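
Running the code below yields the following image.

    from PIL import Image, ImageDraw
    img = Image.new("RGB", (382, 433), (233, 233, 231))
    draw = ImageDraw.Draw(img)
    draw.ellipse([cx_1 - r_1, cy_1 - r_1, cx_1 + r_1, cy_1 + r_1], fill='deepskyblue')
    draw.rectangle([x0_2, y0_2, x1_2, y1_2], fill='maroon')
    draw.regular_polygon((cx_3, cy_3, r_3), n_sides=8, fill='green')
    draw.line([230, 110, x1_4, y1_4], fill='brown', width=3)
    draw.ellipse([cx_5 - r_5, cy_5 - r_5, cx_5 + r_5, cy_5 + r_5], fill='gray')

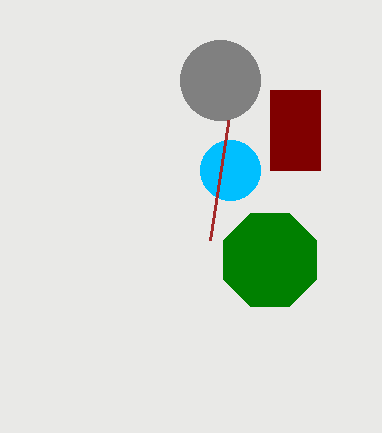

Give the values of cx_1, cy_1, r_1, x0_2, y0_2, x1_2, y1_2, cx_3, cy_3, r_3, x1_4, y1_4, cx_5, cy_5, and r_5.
cx_1 = 230; cy_1 = 170; r_1 = 30; x0_2 = 270; y0_2 = 90; x1_2 = 320; y1_2 = 170; cx_3 = 270; cy_3 = 260; r_3 = 50; x1_4 = 210; y1_4 = 240; cx_5 = 220; cy_5 = 80; r_5 = 40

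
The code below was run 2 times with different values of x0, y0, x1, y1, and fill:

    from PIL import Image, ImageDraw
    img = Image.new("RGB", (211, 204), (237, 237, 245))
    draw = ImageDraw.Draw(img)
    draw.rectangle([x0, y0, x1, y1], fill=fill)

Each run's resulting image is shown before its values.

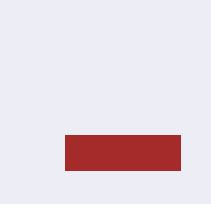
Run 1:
x0 = 65
y0 = 135
x1 = 180
y1 = 170
fill = 'brown'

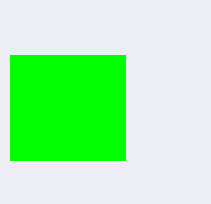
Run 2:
x0 = 10; y0 = 55; x1 = 125; y1 = 160; fill = 'lime'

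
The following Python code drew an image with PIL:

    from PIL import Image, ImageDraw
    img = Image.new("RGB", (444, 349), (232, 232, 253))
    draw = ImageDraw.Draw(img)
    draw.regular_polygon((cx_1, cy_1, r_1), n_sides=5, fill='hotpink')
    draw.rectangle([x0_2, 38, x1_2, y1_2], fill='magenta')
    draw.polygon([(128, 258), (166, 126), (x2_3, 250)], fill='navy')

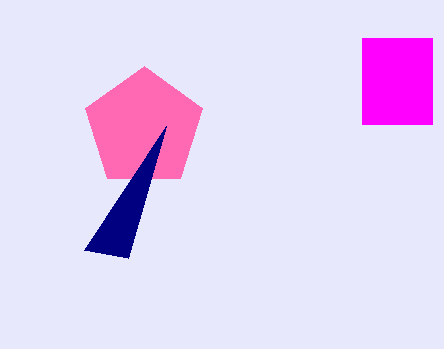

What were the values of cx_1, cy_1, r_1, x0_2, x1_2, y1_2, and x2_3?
cx_1 = 144; cy_1 = 128; r_1 = 62; x0_2 = 362; x1_2 = 432; y1_2 = 124; x2_3 = 84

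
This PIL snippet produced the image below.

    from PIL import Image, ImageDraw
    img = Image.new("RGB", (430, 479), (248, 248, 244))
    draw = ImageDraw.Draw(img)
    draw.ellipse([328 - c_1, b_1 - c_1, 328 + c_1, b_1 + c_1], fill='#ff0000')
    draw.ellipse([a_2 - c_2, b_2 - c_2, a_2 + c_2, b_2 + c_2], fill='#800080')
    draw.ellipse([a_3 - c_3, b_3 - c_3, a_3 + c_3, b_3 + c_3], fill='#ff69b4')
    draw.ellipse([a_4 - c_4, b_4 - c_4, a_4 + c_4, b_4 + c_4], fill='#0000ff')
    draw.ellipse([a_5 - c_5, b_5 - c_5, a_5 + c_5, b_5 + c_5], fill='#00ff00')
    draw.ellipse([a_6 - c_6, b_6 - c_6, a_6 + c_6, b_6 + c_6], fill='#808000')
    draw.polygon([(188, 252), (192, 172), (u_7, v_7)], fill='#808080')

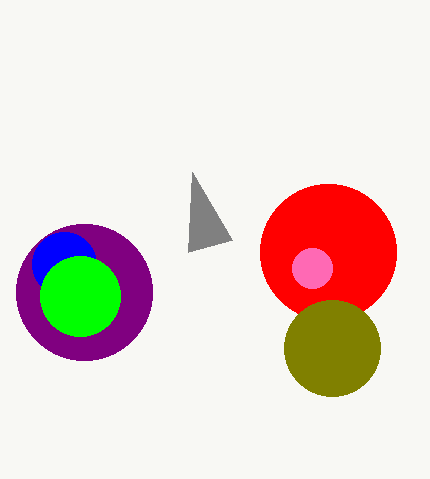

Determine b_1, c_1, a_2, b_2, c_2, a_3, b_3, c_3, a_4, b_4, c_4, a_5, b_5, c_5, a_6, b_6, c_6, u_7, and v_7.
b_1 = 252; c_1 = 68; a_2 = 84; b_2 = 292; c_2 = 68; a_3 = 312; b_3 = 268; c_3 = 20; a_4 = 64; b_4 = 264; c_4 = 32; a_5 = 80; b_5 = 296; c_5 = 40; a_6 = 332; b_6 = 348; c_6 = 48; u_7 = 232; v_7 = 240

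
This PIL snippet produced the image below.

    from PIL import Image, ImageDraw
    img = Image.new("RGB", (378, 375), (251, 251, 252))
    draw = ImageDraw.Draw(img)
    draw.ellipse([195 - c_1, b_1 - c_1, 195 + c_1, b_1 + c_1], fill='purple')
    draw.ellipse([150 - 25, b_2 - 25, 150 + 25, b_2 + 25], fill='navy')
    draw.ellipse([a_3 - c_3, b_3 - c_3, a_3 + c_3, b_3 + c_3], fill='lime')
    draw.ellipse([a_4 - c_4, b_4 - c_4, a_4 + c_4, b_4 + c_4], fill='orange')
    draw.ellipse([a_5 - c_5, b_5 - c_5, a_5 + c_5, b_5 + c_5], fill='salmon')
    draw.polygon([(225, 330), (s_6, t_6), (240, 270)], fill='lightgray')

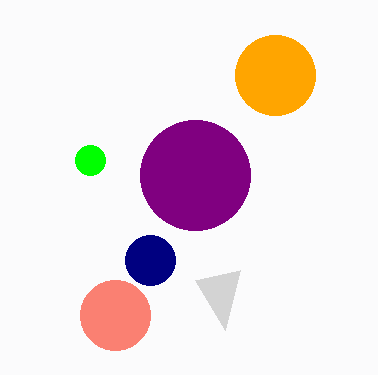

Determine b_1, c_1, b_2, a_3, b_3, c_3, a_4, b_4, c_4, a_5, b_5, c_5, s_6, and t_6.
b_1 = 175
c_1 = 55
b_2 = 260
a_3 = 90
b_3 = 160
c_3 = 15
a_4 = 275
b_4 = 75
c_4 = 40
a_5 = 115
b_5 = 315
c_5 = 35
s_6 = 195
t_6 = 280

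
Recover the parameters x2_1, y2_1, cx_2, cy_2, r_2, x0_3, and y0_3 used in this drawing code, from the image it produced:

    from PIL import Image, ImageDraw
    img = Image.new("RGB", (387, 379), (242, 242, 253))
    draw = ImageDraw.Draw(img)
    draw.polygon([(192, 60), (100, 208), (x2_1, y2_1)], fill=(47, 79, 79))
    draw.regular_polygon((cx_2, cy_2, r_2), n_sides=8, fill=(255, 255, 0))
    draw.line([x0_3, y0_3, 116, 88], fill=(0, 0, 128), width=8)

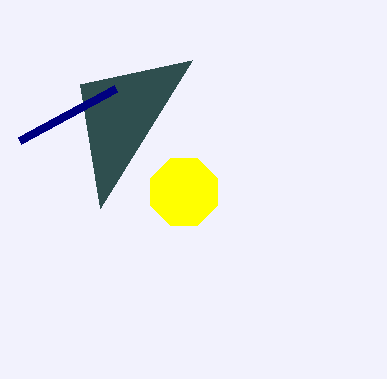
x2_1 = 80, y2_1 = 84, cx_2 = 184, cy_2 = 192, r_2 = 36, x0_3 = 20, y0_3 = 140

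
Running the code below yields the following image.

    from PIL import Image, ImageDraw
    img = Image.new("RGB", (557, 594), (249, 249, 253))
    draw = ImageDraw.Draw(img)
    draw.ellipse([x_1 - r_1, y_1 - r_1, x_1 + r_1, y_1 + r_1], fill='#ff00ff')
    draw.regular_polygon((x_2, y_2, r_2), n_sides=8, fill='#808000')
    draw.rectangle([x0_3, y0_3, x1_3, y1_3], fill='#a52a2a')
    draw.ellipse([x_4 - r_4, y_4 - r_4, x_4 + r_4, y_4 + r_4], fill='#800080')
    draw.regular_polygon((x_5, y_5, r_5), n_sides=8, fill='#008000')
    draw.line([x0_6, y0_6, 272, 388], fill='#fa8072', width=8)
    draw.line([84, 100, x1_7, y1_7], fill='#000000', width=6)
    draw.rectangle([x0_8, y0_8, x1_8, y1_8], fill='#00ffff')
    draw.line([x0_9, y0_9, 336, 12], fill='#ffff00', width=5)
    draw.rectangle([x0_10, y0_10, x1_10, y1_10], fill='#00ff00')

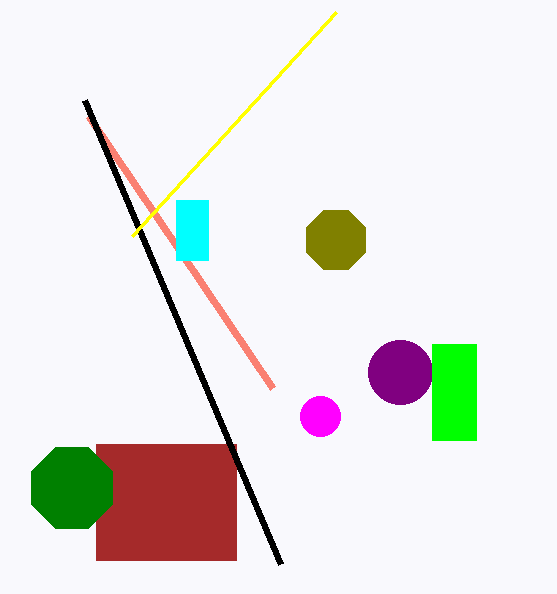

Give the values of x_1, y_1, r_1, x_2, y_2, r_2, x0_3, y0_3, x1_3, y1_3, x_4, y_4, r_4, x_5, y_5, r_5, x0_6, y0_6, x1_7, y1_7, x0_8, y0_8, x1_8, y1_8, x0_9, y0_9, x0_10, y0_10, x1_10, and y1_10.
x_1 = 320, y_1 = 416, r_1 = 20, x_2 = 336, y_2 = 240, r_2 = 32, x0_3 = 96, y0_3 = 444, x1_3 = 236, y1_3 = 560, x_4 = 400, y_4 = 372, r_4 = 32, x_5 = 72, y_5 = 488, r_5 = 44, x0_6 = 88, y0_6 = 116, x1_7 = 280, y1_7 = 564, x0_8 = 176, y0_8 = 200, x1_8 = 208, y1_8 = 260, x0_9 = 132, y0_9 = 236, x0_10 = 432, y0_10 = 344, x1_10 = 476, y1_10 = 440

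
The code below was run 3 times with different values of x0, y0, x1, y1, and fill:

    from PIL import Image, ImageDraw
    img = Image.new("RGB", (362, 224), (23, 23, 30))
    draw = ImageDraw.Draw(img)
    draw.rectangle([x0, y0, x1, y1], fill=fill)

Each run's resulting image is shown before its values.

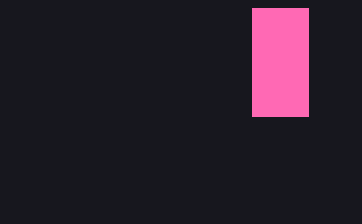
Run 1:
x0 = 252
y0 = 8
x1 = 308
y1 = 116
fill = 'hotpink'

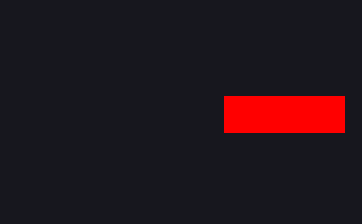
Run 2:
x0 = 224
y0 = 96
x1 = 344
y1 = 132
fill = 'red'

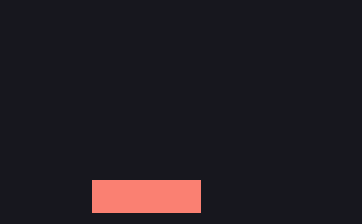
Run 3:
x0 = 92; y0 = 180; x1 = 200; y1 = 212; fill = 'salmon'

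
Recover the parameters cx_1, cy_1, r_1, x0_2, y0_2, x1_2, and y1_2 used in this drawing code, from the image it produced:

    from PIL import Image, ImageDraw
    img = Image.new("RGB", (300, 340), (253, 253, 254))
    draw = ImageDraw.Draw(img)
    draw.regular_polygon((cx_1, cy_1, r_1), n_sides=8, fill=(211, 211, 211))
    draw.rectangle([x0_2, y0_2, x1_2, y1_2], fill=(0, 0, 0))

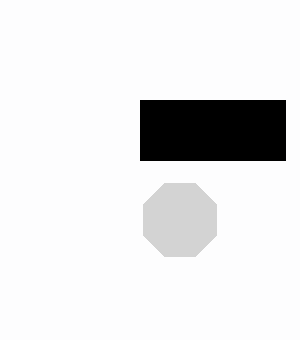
cx_1 = 180, cy_1 = 220, r_1 = 40, x0_2 = 140, y0_2 = 100, x1_2 = 285, y1_2 = 160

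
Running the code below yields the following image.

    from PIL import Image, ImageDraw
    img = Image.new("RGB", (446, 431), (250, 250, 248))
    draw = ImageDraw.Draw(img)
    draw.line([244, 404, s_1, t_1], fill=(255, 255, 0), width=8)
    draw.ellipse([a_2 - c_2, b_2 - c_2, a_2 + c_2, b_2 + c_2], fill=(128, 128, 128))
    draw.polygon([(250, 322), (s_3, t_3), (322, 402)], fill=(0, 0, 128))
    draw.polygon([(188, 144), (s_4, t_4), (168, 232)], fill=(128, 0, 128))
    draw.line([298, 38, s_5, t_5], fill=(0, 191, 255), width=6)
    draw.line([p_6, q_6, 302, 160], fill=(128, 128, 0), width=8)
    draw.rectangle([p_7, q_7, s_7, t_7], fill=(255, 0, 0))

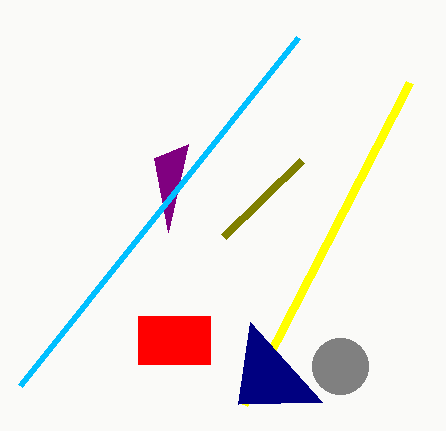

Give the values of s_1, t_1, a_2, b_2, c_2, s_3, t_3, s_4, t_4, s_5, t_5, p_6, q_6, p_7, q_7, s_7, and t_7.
s_1 = 410
t_1 = 82
a_2 = 340
b_2 = 366
c_2 = 28
s_3 = 238
t_3 = 404
s_4 = 154
t_4 = 158
s_5 = 20
t_5 = 386
p_6 = 224
q_6 = 236
p_7 = 138
q_7 = 316
s_7 = 210
t_7 = 364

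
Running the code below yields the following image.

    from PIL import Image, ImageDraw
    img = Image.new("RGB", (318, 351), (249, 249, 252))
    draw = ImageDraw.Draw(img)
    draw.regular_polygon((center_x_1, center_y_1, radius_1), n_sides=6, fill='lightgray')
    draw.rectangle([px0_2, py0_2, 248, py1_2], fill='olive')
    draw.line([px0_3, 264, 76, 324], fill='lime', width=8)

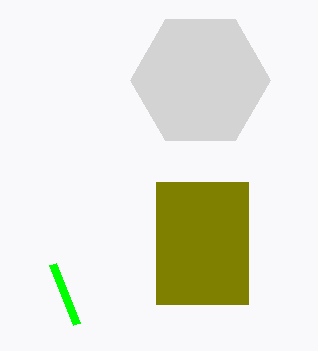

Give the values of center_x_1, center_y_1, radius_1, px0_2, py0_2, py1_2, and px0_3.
center_x_1 = 200, center_y_1 = 80, radius_1 = 70, px0_2 = 156, py0_2 = 182, py1_2 = 304, px0_3 = 52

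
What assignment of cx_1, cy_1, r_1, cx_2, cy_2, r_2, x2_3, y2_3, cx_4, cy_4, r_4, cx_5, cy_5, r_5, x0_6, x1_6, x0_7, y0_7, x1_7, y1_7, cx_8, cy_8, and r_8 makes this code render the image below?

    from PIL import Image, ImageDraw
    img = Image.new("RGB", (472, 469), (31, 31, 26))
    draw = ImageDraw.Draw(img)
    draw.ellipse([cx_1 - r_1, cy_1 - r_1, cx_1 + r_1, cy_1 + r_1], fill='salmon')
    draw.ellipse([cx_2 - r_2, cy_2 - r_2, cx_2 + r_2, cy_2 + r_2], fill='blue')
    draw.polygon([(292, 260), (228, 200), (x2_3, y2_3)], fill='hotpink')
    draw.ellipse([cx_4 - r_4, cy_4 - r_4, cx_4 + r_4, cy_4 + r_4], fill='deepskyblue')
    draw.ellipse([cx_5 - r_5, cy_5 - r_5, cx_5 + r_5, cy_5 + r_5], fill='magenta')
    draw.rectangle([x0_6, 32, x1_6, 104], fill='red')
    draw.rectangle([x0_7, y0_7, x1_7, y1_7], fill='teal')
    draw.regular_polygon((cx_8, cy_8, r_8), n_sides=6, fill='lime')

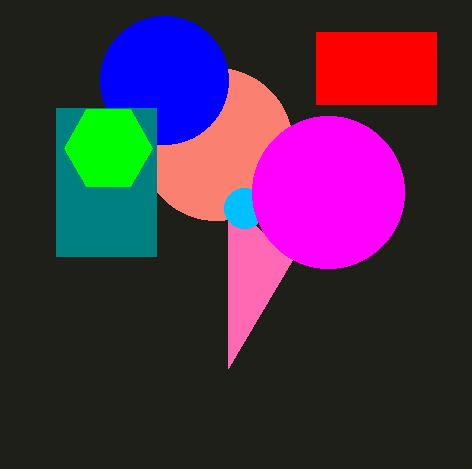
cx_1 = 216, cy_1 = 144, r_1 = 76, cx_2 = 164, cy_2 = 80, r_2 = 64, x2_3 = 228, y2_3 = 368, cx_4 = 244, cy_4 = 208, r_4 = 20, cx_5 = 328, cy_5 = 192, r_5 = 76, x0_6 = 316, x1_6 = 436, x0_7 = 56, y0_7 = 108, x1_7 = 156, y1_7 = 256, cx_8 = 108, cy_8 = 148, r_8 = 44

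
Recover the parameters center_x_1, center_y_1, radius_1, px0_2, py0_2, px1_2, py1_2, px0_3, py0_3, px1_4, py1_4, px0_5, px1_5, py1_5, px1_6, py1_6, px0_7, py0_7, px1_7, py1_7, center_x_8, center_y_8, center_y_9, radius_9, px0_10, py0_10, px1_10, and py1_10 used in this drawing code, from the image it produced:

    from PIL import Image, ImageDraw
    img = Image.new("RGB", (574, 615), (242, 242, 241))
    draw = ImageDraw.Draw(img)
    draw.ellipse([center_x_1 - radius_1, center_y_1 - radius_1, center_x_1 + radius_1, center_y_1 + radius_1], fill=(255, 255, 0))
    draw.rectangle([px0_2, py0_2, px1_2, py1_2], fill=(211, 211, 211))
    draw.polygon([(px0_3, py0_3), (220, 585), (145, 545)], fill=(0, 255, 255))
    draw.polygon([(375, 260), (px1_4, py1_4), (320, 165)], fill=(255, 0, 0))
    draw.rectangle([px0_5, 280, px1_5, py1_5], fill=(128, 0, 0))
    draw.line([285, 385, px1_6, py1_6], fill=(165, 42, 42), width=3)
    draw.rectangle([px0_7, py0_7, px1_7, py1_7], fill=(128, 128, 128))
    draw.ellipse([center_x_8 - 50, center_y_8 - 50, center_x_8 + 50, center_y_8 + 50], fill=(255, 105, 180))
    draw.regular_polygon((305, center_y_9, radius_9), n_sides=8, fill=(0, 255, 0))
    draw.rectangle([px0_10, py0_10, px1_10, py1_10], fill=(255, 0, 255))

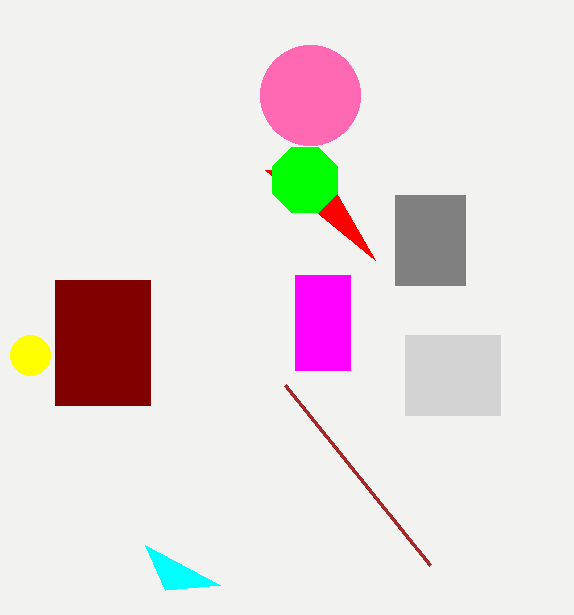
center_x_1 = 30, center_y_1 = 355, radius_1 = 20, px0_2 = 405, py0_2 = 335, px1_2 = 500, py1_2 = 415, px0_3 = 165, py0_3 = 590, px1_4 = 265, py1_4 = 170, px0_5 = 55, px1_5 = 150, py1_5 = 405, px1_6 = 430, py1_6 = 565, px0_7 = 395, py0_7 = 195, px1_7 = 465, py1_7 = 285, center_x_8 = 310, center_y_8 = 95, center_y_9 = 180, radius_9 = 35, px0_10 = 295, py0_10 = 275, px1_10 = 350, py1_10 = 370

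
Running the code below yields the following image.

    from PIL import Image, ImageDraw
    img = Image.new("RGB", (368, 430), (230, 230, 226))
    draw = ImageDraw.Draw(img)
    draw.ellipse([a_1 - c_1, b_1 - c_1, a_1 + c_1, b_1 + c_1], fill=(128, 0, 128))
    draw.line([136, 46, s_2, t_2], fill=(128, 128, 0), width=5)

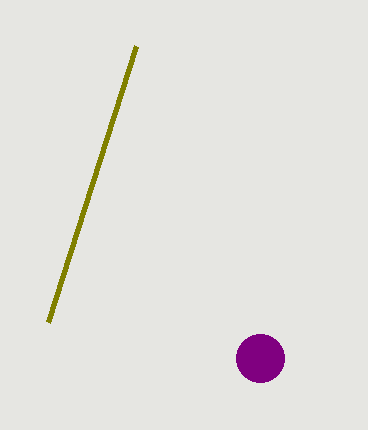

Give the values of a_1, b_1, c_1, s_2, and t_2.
a_1 = 260
b_1 = 358
c_1 = 24
s_2 = 48
t_2 = 322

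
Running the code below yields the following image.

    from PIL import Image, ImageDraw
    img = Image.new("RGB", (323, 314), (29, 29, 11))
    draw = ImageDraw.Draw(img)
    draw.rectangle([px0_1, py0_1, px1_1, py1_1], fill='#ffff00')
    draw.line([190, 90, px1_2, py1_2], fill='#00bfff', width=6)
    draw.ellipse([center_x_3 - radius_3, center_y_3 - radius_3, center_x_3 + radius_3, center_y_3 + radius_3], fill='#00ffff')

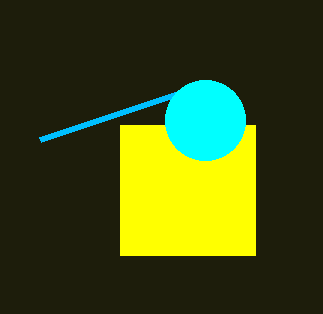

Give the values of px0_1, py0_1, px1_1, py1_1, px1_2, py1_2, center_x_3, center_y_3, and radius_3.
px0_1 = 120
py0_1 = 125
px1_1 = 255
py1_1 = 255
px1_2 = 40
py1_2 = 140
center_x_3 = 205
center_y_3 = 120
radius_3 = 40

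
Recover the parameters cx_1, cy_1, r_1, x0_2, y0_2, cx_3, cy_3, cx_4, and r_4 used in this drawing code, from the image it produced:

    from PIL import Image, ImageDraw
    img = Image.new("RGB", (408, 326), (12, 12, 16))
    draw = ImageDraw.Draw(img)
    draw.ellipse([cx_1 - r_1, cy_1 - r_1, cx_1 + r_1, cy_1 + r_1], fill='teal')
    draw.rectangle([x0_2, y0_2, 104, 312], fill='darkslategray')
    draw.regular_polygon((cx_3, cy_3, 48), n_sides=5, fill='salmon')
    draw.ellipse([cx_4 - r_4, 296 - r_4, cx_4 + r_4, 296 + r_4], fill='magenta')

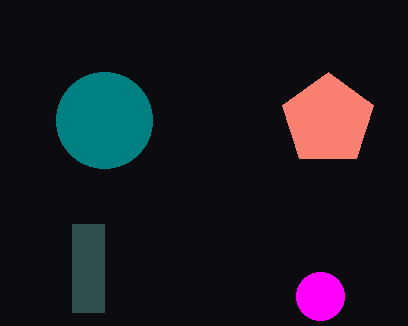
cx_1 = 104; cy_1 = 120; r_1 = 48; x0_2 = 72; y0_2 = 224; cx_3 = 328; cy_3 = 120; cx_4 = 320; r_4 = 24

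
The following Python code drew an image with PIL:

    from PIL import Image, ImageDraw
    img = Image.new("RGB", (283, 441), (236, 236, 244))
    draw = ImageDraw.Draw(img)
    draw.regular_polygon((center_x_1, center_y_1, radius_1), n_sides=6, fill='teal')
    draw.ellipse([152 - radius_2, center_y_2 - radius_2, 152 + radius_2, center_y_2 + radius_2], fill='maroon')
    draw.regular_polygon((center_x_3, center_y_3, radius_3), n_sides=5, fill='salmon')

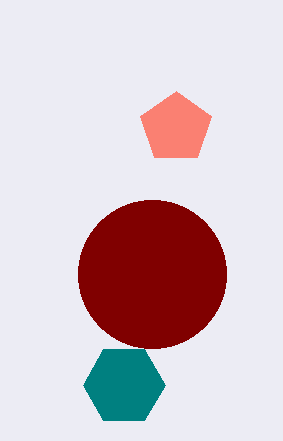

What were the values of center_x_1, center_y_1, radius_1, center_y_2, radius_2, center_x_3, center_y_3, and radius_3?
center_x_1 = 124
center_y_1 = 385
radius_1 = 41
center_y_2 = 274
radius_2 = 74
center_x_3 = 176
center_y_3 = 128
radius_3 = 37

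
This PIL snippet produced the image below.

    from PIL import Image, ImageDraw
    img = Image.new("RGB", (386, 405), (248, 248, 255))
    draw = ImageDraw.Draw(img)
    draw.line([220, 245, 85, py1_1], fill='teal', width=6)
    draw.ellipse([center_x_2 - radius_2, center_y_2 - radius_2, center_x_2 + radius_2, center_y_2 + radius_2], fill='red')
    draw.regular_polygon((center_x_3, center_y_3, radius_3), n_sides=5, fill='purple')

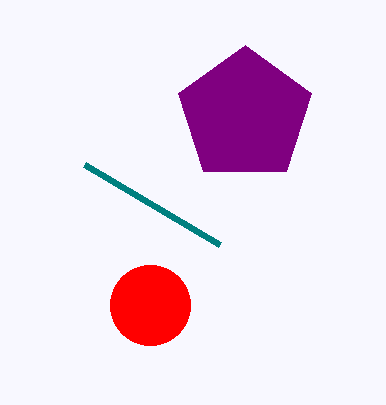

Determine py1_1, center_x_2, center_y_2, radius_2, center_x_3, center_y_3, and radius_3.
py1_1 = 165, center_x_2 = 150, center_y_2 = 305, radius_2 = 40, center_x_3 = 245, center_y_3 = 115, radius_3 = 70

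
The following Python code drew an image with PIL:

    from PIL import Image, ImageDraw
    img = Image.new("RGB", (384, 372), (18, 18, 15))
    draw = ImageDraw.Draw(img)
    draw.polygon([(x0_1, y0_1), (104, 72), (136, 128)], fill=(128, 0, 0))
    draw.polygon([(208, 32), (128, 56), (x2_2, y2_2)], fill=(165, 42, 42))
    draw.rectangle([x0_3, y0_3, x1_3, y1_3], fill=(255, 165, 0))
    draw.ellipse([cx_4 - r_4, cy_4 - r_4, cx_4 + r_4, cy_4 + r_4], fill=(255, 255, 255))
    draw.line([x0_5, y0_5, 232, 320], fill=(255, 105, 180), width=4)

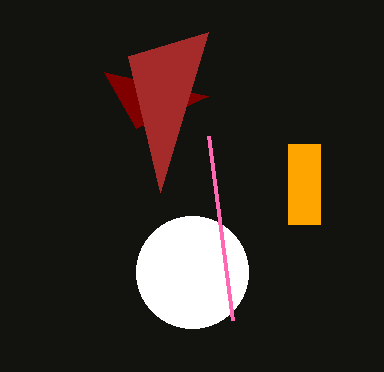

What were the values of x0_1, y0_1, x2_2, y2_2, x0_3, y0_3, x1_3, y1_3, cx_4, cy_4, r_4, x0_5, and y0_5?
x0_1 = 208, y0_1 = 96, x2_2 = 160, y2_2 = 192, x0_3 = 288, y0_3 = 144, x1_3 = 320, y1_3 = 224, cx_4 = 192, cy_4 = 272, r_4 = 56, x0_5 = 208, y0_5 = 136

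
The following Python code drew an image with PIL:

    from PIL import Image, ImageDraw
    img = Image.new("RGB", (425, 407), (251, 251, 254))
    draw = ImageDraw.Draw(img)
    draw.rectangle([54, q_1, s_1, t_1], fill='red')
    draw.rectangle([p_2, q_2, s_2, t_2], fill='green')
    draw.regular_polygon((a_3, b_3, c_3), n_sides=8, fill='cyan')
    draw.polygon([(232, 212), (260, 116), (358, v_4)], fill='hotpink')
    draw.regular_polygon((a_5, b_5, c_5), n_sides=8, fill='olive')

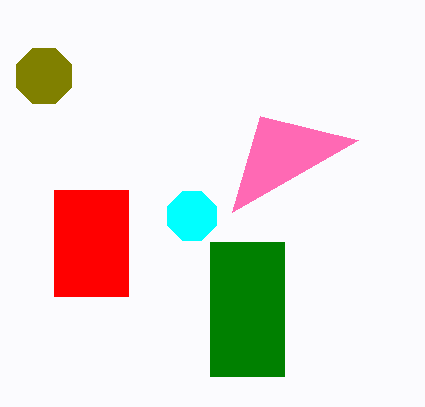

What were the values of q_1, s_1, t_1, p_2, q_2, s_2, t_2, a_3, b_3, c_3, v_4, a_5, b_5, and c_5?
q_1 = 190, s_1 = 128, t_1 = 296, p_2 = 210, q_2 = 242, s_2 = 284, t_2 = 376, a_3 = 192, b_3 = 216, c_3 = 26, v_4 = 140, a_5 = 44, b_5 = 76, c_5 = 30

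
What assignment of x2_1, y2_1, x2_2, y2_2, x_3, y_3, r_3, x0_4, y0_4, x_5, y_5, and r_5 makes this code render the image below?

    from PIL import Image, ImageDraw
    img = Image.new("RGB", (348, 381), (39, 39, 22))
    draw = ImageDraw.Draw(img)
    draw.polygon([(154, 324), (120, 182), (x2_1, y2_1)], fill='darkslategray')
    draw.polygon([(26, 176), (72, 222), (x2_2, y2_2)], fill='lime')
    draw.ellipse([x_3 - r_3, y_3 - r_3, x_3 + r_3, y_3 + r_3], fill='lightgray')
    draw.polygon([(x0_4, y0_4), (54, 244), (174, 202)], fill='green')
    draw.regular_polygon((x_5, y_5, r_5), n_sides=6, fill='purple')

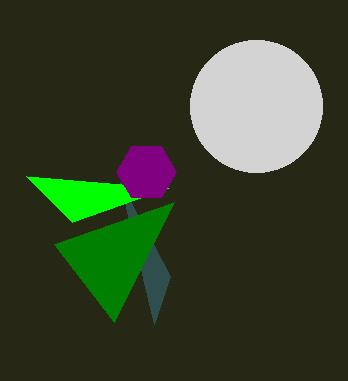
x2_1 = 170, y2_1 = 276, x2_2 = 168, y2_2 = 188, x_3 = 256, y_3 = 106, r_3 = 66, x0_4 = 114, y0_4 = 322, x_5 = 146, y_5 = 172, r_5 = 30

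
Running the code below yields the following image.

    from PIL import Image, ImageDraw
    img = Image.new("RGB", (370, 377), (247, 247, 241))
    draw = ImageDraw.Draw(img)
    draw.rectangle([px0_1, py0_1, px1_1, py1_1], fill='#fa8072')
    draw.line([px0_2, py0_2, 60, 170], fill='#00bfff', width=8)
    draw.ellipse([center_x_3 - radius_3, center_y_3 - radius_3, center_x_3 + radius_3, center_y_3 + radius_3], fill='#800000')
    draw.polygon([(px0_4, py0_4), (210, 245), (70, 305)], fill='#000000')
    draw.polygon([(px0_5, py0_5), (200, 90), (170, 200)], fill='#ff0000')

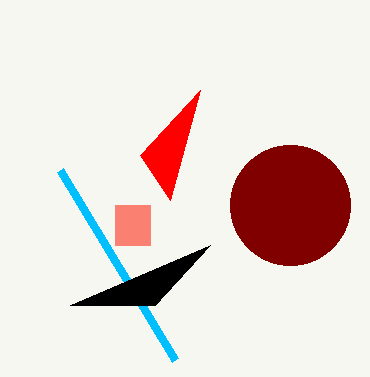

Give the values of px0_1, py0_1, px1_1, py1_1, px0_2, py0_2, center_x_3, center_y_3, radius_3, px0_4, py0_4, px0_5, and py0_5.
px0_1 = 115
py0_1 = 205
px1_1 = 150
py1_1 = 245
px0_2 = 175
py0_2 = 360
center_x_3 = 290
center_y_3 = 205
radius_3 = 60
px0_4 = 155
py0_4 = 305
px0_5 = 140
py0_5 = 155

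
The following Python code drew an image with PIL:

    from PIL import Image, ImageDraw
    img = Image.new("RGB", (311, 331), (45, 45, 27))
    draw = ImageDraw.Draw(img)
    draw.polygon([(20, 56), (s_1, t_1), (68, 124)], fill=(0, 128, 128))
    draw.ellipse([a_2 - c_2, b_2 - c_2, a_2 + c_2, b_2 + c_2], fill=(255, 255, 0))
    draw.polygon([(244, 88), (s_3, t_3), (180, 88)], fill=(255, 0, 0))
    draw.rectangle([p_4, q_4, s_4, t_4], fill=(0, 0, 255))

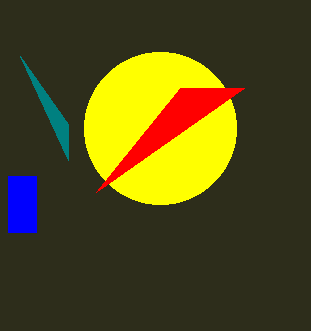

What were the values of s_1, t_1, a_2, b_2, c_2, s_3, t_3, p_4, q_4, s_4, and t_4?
s_1 = 68
t_1 = 160
a_2 = 160
b_2 = 128
c_2 = 76
s_3 = 96
t_3 = 192
p_4 = 8
q_4 = 176
s_4 = 36
t_4 = 232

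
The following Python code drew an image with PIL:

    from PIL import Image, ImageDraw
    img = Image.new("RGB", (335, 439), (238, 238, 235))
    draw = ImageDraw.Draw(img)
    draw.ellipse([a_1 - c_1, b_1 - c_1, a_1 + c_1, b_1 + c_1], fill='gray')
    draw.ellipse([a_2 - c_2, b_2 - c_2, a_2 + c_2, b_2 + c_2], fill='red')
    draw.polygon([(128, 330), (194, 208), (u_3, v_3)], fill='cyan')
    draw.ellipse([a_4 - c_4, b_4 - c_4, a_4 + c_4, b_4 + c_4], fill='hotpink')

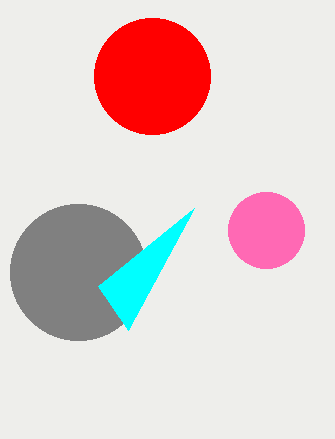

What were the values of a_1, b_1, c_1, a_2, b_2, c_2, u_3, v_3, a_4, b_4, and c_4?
a_1 = 78; b_1 = 272; c_1 = 68; a_2 = 152; b_2 = 76; c_2 = 58; u_3 = 98; v_3 = 286; a_4 = 266; b_4 = 230; c_4 = 38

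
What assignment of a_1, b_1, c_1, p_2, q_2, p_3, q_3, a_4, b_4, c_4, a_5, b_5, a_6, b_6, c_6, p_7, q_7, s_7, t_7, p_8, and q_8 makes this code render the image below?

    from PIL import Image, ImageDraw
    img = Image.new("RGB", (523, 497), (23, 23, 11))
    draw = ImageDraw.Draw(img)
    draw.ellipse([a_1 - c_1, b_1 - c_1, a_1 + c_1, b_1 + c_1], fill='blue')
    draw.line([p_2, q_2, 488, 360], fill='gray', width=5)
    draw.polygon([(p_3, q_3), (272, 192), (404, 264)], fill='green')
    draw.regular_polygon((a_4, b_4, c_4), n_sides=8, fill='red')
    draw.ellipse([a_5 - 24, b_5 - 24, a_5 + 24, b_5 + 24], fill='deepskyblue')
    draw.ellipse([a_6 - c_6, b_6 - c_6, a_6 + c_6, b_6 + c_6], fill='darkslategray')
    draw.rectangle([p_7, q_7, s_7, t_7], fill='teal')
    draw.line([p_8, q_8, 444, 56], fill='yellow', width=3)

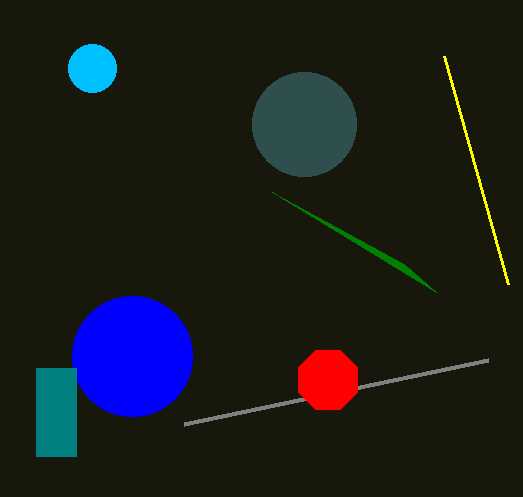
a_1 = 132
b_1 = 356
c_1 = 60
p_2 = 184
q_2 = 424
p_3 = 436
q_3 = 292
a_4 = 328
b_4 = 380
c_4 = 32
a_5 = 92
b_5 = 68
a_6 = 304
b_6 = 124
c_6 = 52
p_7 = 36
q_7 = 368
s_7 = 76
t_7 = 456
p_8 = 508
q_8 = 284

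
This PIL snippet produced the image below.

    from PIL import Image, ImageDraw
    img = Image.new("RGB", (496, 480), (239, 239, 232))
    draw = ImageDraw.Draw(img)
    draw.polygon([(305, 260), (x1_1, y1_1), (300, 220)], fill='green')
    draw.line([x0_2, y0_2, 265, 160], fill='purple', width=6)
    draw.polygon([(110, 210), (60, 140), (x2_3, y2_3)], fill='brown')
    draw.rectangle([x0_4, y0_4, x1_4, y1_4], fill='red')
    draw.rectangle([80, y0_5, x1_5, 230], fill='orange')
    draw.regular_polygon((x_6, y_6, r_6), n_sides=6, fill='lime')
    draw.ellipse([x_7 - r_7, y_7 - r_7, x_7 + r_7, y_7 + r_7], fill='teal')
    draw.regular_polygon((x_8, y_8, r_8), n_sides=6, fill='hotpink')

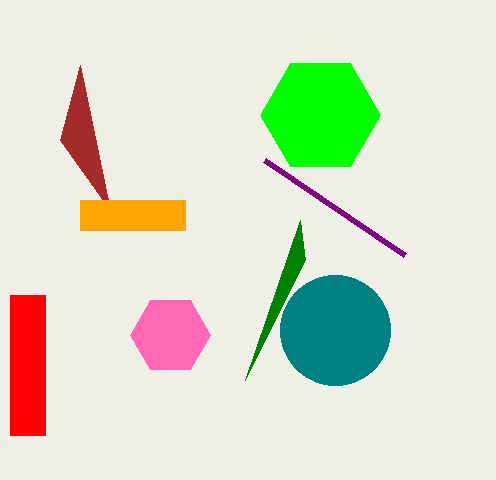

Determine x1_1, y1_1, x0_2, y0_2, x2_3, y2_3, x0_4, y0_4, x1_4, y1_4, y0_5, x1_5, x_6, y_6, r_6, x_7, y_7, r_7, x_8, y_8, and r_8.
x1_1 = 245; y1_1 = 380; x0_2 = 405; y0_2 = 255; x2_3 = 80; y2_3 = 65; x0_4 = 10; y0_4 = 295; x1_4 = 45; y1_4 = 435; y0_5 = 200; x1_5 = 185; x_6 = 320; y_6 = 115; r_6 = 60; x_7 = 335; y_7 = 330; r_7 = 55; x_8 = 170; y_8 = 335; r_8 = 40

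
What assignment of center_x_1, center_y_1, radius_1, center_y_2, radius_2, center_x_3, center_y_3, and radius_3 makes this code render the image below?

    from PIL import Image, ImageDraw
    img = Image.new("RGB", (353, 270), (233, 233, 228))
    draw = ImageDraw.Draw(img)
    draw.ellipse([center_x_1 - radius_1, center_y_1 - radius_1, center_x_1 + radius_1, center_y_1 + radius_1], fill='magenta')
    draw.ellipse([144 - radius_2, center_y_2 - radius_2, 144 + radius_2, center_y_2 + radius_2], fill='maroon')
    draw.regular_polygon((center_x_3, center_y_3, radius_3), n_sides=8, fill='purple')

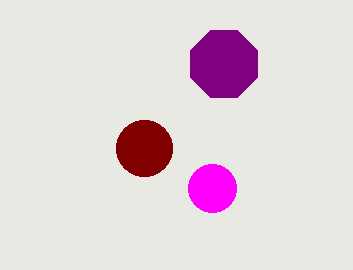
center_x_1 = 212
center_y_1 = 188
radius_1 = 24
center_y_2 = 148
radius_2 = 28
center_x_3 = 224
center_y_3 = 64
radius_3 = 36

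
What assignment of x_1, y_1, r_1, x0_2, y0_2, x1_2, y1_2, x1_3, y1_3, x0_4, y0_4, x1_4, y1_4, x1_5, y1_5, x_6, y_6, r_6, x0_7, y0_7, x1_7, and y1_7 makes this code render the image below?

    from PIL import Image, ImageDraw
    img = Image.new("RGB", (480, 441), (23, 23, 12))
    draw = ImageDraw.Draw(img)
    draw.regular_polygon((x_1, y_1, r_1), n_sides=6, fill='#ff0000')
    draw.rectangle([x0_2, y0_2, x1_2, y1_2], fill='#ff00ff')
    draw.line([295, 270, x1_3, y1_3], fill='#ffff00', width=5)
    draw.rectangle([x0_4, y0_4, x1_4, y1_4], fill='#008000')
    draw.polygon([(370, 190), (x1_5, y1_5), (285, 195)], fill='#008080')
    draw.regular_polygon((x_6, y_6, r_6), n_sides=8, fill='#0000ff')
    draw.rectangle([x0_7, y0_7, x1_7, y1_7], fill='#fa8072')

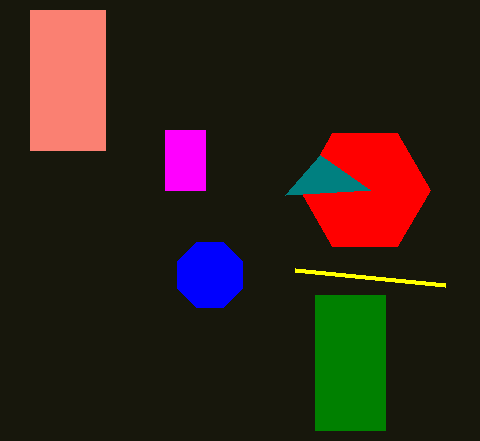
x_1 = 365; y_1 = 190; r_1 = 65; x0_2 = 165; y0_2 = 130; x1_2 = 205; y1_2 = 190; x1_3 = 445; y1_3 = 285; x0_4 = 315; y0_4 = 295; x1_4 = 385; y1_4 = 430; x1_5 = 320; y1_5 = 155; x_6 = 210; y_6 = 275; r_6 = 35; x0_7 = 30; y0_7 = 10; x1_7 = 105; y1_7 = 150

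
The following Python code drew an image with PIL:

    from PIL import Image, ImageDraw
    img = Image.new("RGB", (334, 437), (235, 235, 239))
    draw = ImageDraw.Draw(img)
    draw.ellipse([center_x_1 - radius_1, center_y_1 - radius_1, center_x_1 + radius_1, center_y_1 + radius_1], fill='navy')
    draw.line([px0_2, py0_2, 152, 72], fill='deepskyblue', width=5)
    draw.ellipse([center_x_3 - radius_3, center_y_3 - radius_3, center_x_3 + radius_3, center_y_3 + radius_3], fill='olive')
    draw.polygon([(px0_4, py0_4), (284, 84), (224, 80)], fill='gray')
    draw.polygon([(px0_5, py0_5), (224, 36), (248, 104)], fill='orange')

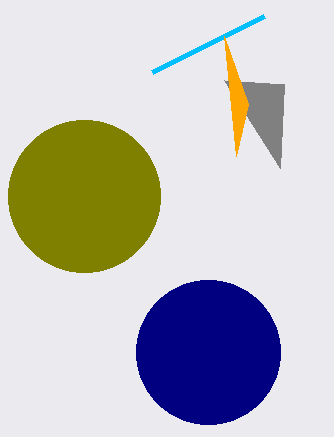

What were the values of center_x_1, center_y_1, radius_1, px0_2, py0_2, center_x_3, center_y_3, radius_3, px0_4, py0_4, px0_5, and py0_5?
center_x_1 = 208; center_y_1 = 352; radius_1 = 72; px0_2 = 264; py0_2 = 16; center_x_3 = 84; center_y_3 = 196; radius_3 = 76; px0_4 = 280; py0_4 = 168; px0_5 = 236; py0_5 = 156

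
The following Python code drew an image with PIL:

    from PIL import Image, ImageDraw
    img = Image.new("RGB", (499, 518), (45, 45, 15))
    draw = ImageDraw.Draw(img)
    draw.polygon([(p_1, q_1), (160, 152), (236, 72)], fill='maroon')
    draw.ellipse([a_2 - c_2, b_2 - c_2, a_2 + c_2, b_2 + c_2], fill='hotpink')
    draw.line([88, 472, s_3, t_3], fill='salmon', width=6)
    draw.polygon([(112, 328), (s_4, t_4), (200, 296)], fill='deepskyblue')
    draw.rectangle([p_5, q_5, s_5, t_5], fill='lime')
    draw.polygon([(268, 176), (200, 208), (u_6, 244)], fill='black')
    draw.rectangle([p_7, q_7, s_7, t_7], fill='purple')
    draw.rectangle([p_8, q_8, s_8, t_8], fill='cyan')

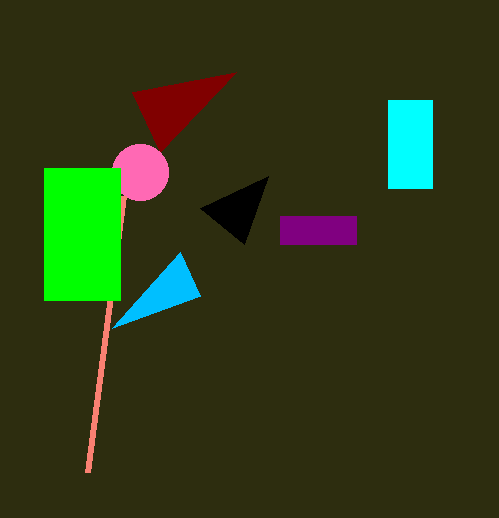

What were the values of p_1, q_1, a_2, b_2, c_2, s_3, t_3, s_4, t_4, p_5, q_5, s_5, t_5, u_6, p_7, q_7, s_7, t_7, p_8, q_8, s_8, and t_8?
p_1 = 132
q_1 = 92
a_2 = 140
b_2 = 172
c_2 = 28
s_3 = 124
t_3 = 196
s_4 = 180
t_4 = 252
p_5 = 44
q_5 = 168
s_5 = 120
t_5 = 300
u_6 = 244
p_7 = 280
q_7 = 216
s_7 = 356
t_7 = 244
p_8 = 388
q_8 = 100
s_8 = 432
t_8 = 188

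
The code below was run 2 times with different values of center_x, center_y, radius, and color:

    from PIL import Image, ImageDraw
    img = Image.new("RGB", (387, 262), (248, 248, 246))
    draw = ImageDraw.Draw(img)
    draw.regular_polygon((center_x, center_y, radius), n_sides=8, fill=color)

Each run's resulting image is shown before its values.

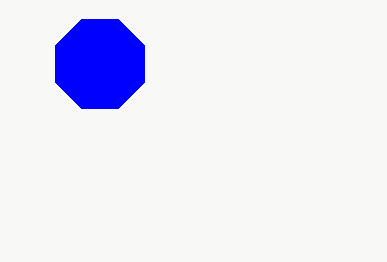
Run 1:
center_x = 100; center_y = 64; radius = 48; color = 'blue'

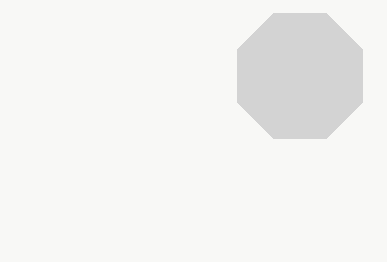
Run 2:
center_x = 300, center_y = 76, radius = 68, color = 'lightgray'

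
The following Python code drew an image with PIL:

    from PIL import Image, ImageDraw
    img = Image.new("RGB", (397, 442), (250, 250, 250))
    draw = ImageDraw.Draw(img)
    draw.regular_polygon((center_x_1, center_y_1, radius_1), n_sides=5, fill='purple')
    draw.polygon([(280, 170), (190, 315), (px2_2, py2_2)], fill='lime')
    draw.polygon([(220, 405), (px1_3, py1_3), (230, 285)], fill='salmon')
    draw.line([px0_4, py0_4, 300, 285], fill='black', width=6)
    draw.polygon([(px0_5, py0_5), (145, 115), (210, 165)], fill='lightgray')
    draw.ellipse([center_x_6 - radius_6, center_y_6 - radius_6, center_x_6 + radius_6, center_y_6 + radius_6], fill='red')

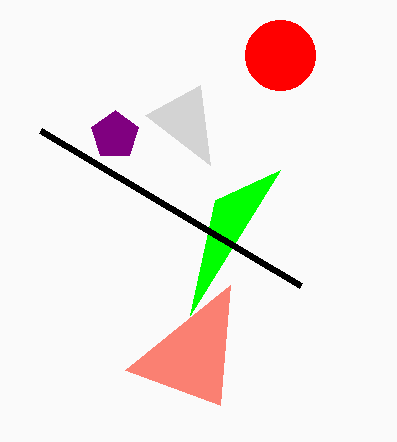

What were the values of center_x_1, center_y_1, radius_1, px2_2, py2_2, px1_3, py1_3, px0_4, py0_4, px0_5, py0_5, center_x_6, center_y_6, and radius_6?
center_x_1 = 115; center_y_1 = 135; radius_1 = 25; px2_2 = 215; py2_2 = 200; px1_3 = 125; py1_3 = 370; px0_4 = 40; py0_4 = 130; px0_5 = 200; py0_5 = 85; center_x_6 = 280; center_y_6 = 55; radius_6 = 35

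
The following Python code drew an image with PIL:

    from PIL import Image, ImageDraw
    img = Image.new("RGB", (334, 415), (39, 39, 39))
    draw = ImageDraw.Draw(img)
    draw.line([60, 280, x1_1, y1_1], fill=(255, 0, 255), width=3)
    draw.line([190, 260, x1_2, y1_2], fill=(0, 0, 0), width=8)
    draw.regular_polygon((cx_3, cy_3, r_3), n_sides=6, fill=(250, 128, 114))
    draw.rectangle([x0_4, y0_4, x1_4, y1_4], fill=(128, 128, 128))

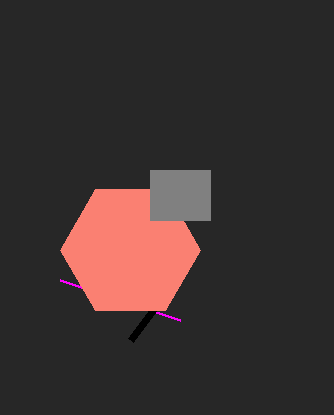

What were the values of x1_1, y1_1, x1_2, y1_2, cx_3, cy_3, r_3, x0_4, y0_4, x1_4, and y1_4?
x1_1 = 180
y1_1 = 320
x1_2 = 130
y1_2 = 340
cx_3 = 130
cy_3 = 250
r_3 = 70
x0_4 = 150
y0_4 = 170
x1_4 = 210
y1_4 = 220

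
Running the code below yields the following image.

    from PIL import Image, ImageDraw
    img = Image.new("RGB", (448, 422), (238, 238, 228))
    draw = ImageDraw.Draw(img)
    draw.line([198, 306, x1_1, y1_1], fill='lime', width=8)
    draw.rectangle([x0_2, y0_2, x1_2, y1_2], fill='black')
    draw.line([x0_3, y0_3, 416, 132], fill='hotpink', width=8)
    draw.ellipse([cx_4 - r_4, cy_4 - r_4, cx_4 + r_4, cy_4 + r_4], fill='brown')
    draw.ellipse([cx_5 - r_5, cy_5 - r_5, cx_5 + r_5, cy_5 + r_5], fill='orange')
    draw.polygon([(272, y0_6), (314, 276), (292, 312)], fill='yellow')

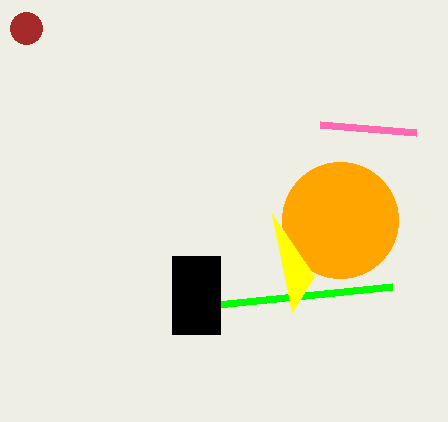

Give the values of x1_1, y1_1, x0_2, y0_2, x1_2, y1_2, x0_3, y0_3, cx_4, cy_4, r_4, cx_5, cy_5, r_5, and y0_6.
x1_1 = 392, y1_1 = 286, x0_2 = 172, y0_2 = 256, x1_2 = 220, y1_2 = 334, x0_3 = 320, y0_3 = 124, cx_4 = 26, cy_4 = 28, r_4 = 16, cx_5 = 340, cy_5 = 220, r_5 = 58, y0_6 = 214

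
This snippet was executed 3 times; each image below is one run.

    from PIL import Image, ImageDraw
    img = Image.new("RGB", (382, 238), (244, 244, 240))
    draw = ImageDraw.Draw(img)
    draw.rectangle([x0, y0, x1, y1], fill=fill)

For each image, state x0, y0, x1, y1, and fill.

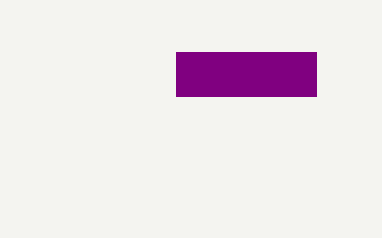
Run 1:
x0 = 176, y0 = 52, x1 = 316, y1 = 96, fill = 'purple'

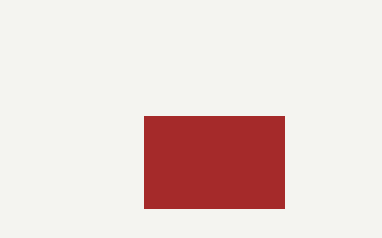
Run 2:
x0 = 144
y0 = 116
x1 = 284
y1 = 208
fill = 'brown'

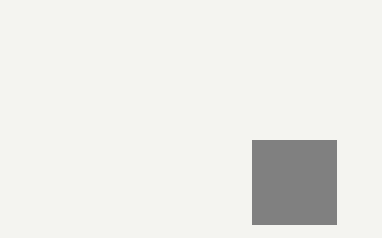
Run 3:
x0 = 252
y0 = 140
x1 = 336
y1 = 224
fill = 'gray'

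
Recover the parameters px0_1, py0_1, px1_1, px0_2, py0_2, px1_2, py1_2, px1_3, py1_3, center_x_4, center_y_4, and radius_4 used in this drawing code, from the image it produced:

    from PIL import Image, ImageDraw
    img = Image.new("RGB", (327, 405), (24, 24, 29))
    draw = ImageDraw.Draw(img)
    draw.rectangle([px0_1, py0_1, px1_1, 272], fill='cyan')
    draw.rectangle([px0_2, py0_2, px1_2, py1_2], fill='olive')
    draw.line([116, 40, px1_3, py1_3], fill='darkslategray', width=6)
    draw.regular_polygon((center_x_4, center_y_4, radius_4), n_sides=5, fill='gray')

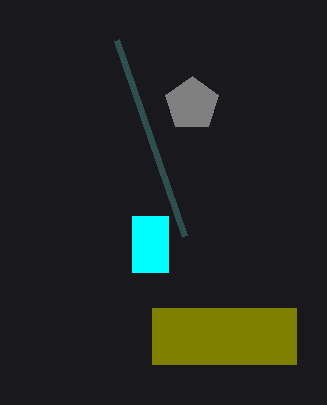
px0_1 = 132, py0_1 = 216, px1_1 = 168, px0_2 = 152, py0_2 = 308, px1_2 = 296, py1_2 = 364, px1_3 = 184, py1_3 = 236, center_x_4 = 192, center_y_4 = 104, radius_4 = 28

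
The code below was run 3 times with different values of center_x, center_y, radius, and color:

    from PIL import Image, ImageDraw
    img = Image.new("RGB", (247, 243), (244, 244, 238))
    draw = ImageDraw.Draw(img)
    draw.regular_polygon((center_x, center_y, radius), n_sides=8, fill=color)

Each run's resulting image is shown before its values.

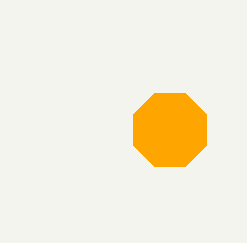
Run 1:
center_x = 170; center_y = 130; radius = 40; color = 'orange'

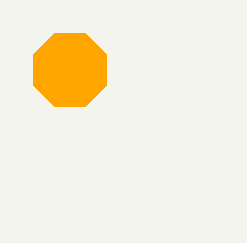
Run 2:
center_x = 70
center_y = 70
radius = 40
color = 'orange'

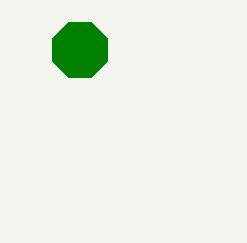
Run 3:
center_x = 80; center_y = 50; radius = 30; color = 'green'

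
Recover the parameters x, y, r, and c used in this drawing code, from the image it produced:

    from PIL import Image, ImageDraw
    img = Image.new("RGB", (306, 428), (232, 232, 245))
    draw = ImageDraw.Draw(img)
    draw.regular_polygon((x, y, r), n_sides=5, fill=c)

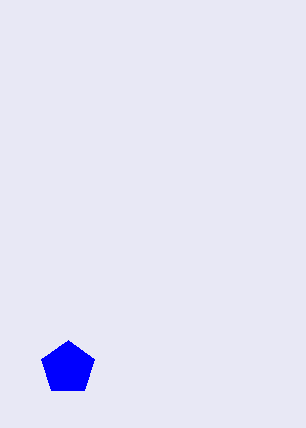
x = 68, y = 368, r = 28, c = 'blue'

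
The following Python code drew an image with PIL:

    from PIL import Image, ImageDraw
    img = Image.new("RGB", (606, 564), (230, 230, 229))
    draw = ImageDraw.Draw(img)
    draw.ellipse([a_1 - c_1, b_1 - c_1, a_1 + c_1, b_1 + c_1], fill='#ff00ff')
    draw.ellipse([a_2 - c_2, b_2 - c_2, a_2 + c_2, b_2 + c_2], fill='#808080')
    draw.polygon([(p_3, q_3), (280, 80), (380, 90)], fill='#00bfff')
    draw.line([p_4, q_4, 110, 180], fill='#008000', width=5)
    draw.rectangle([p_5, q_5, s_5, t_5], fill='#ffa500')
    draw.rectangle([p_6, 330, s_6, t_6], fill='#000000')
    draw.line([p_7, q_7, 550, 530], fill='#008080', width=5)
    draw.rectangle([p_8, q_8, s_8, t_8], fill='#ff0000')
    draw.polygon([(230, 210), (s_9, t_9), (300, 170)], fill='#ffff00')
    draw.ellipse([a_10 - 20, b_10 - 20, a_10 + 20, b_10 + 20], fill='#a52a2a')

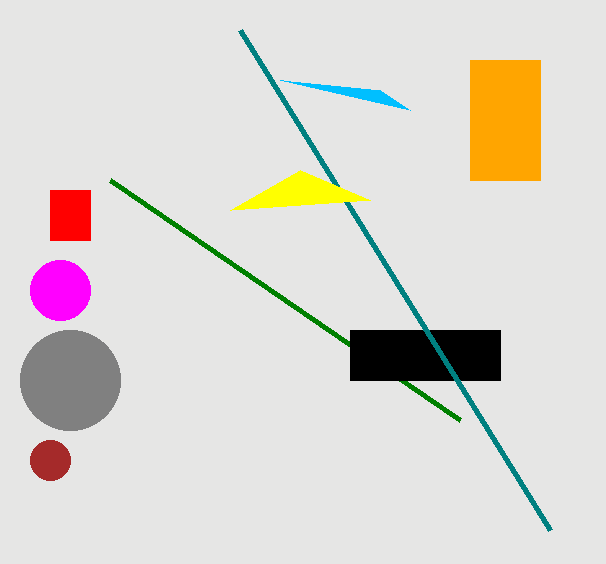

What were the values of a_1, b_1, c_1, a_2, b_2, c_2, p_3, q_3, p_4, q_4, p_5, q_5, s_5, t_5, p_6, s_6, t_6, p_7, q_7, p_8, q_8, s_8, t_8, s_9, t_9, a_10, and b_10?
a_1 = 60, b_1 = 290, c_1 = 30, a_2 = 70, b_2 = 380, c_2 = 50, p_3 = 410, q_3 = 110, p_4 = 460, q_4 = 420, p_5 = 470, q_5 = 60, s_5 = 540, t_5 = 180, p_6 = 350, s_6 = 500, t_6 = 380, p_7 = 240, q_7 = 30, p_8 = 50, q_8 = 190, s_8 = 90, t_8 = 240, s_9 = 370, t_9 = 200, a_10 = 50, b_10 = 460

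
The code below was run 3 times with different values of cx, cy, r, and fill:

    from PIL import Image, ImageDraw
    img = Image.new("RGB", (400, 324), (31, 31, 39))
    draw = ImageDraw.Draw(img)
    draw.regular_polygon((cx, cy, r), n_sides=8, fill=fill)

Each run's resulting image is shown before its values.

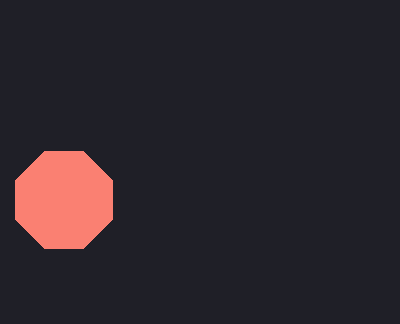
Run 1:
cx = 64
cy = 200
r = 52
fill = 'salmon'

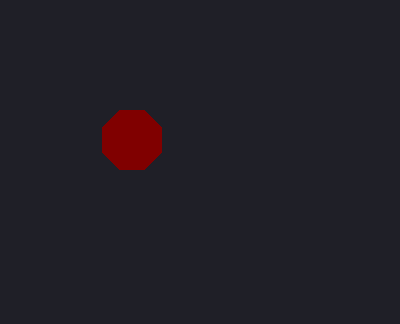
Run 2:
cx = 132
cy = 140
r = 32
fill = 'maroon'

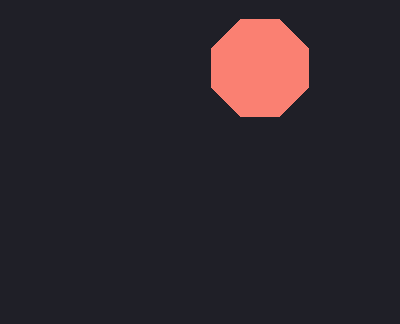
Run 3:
cx = 260
cy = 68
r = 52
fill = 'salmon'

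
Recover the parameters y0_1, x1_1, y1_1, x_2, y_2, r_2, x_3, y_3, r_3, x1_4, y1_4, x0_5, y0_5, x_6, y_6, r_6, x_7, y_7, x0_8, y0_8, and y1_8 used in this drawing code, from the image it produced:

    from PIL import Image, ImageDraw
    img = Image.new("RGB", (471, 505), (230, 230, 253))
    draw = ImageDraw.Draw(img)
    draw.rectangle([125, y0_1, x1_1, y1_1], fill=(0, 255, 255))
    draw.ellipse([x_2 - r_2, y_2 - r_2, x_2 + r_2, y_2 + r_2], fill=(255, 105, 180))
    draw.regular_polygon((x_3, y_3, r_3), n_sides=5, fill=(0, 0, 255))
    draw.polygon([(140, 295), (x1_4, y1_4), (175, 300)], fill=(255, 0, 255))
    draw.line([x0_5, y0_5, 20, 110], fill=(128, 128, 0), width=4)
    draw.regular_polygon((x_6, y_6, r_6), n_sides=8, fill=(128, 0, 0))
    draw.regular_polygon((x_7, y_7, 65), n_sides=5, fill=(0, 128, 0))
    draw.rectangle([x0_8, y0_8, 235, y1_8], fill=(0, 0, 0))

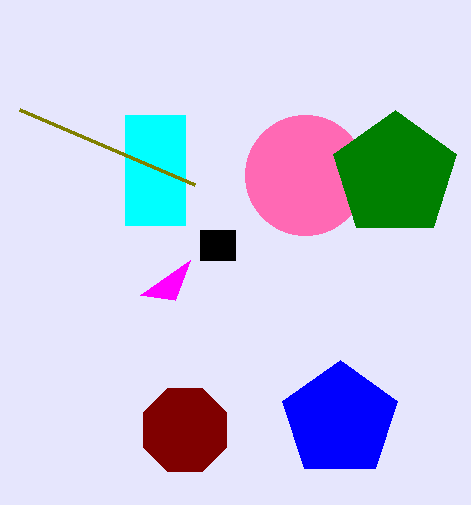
y0_1 = 115; x1_1 = 185; y1_1 = 225; x_2 = 305; y_2 = 175; r_2 = 60; x_3 = 340; y_3 = 420; r_3 = 60; x1_4 = 190; y1_4 = 260; x0_5 = 195; y0_5 = 185; x_6 = 185; y_6 = 430; r_6 = 45; x_7 = 395; y_7 = 175; x0_8 = 200; y0_8 = 230; y1_8 = 260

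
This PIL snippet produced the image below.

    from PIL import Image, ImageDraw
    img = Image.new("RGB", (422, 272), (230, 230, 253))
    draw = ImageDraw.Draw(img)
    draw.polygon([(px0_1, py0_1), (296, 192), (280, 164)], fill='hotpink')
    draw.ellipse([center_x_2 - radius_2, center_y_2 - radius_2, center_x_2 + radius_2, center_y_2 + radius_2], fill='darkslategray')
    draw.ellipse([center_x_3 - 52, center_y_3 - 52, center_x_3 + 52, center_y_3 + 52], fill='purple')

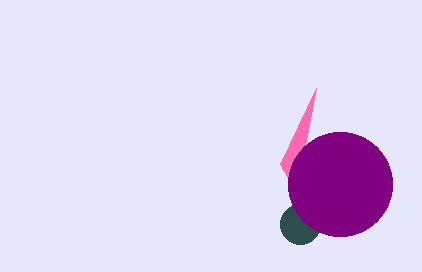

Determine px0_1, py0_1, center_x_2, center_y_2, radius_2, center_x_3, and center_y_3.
px0_1 = 316
py0_1 = 88
center_x_2 = 300
center_y_2 = 224
radius_2 = 20
center_x_3 = 340
center_y_3 = 184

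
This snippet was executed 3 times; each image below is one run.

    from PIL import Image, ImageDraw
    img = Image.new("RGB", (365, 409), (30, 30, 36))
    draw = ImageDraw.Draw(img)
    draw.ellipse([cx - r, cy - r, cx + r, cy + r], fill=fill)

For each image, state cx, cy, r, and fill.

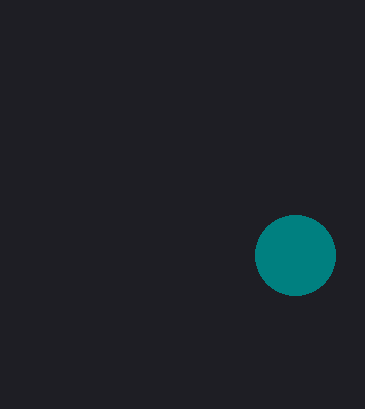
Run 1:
cx = 295; cy = 255; r = 40; fill = 'teal'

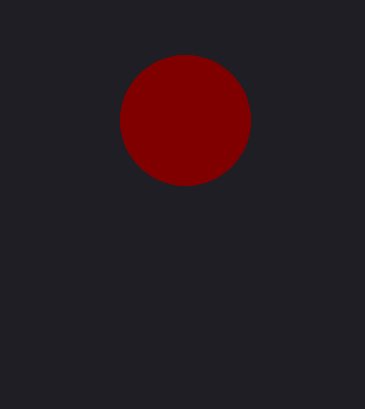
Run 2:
cx = 185, cy = 120, r = 65, fill = 'maroon'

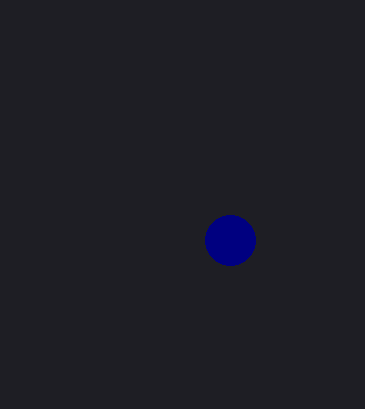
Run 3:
cx = 230, cy = 240, r = 25, fill = 'navy'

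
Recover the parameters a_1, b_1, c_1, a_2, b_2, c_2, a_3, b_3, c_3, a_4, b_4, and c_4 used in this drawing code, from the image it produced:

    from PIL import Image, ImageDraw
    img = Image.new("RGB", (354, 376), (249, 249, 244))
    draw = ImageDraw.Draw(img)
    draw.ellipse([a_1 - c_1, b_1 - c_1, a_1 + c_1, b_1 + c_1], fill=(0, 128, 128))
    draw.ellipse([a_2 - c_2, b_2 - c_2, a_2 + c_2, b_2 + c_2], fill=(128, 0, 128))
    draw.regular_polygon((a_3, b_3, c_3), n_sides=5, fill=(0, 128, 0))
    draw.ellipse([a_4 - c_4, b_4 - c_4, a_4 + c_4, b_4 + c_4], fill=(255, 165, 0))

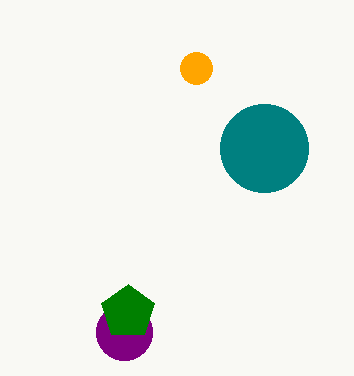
a_1 = 264, b_1 = 148, c_1 = 44, a_2 = 124, b_2 = 332, c_2 = 28, a_3 = 128, b_3 = 312, c_3 = 28, a_4 = 196, b_4 = 68, c_4 = 16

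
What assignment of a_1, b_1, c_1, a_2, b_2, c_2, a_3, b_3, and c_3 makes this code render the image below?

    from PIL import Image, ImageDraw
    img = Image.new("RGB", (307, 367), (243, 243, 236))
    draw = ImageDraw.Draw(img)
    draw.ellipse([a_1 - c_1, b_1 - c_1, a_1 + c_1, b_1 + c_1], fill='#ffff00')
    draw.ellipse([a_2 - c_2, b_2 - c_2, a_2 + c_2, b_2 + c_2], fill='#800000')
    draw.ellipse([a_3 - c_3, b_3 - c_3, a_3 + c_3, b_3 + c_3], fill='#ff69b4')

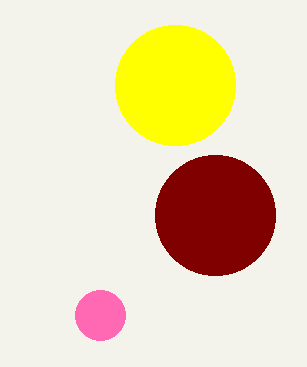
a_1 = 175
b_1 = 85
c_1 = 60
a_2 = 215
b_2 = 215
c_2 = 60
a_3 = 100
b_3 = 315
c_3 = 25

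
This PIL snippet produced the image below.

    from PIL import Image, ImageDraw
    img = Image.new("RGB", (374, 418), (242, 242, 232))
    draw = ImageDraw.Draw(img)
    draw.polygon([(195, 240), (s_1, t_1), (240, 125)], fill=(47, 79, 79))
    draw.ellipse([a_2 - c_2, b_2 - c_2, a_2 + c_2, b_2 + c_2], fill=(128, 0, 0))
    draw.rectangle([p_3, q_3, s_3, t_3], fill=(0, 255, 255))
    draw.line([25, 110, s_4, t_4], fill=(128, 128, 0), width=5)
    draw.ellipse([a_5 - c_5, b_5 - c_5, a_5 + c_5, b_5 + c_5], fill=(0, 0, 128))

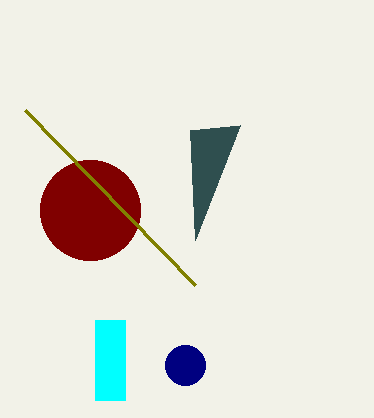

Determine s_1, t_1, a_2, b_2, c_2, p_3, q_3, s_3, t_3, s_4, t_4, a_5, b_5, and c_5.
s_1 = 190
t_1 = 130
a_2 = 90
b_2 = 210
c_2 = 50
p_3 = 95
q_3 = 320
s_3 = 125
t_3 = 400
s_4 = 195
t_4 = 285
a_5 = 185
b_5 = 365
c_5 = 20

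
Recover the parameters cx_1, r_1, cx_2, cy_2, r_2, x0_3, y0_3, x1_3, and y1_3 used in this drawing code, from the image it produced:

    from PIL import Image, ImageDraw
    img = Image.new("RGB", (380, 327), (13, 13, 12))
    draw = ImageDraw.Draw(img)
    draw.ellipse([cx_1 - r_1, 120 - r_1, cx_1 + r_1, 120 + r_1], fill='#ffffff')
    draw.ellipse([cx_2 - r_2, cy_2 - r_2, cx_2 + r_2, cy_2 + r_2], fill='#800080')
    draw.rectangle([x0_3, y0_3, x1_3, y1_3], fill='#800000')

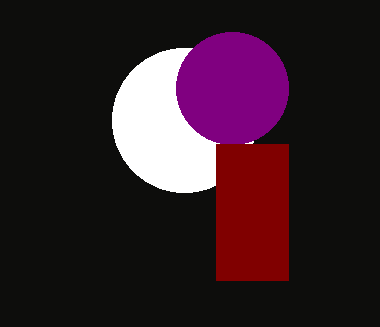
cx_1 = 184; r_1 = 72; cx_2 = 232; cy_2 = 88; r_2 = 56; x0_3 = 216; y0_3 = 144; x1_3 = 288; y1_3 = 280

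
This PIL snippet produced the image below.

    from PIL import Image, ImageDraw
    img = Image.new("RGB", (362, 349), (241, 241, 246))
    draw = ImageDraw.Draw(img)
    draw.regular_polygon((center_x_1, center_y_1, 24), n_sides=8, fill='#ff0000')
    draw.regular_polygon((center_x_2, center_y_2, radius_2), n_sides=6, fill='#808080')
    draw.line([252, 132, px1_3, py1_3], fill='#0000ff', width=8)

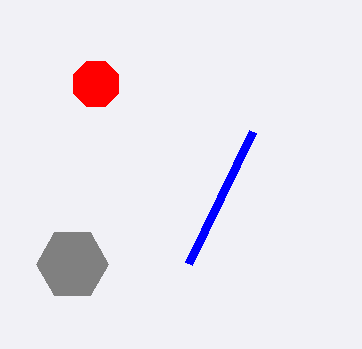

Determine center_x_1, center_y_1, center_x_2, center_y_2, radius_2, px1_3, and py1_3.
center_x_1 = 96, center_y_1 = 84, center_x_2 = 72, center_y_2 = 264, radius_2 = 36, px1_3 = 188, py1_3 = 264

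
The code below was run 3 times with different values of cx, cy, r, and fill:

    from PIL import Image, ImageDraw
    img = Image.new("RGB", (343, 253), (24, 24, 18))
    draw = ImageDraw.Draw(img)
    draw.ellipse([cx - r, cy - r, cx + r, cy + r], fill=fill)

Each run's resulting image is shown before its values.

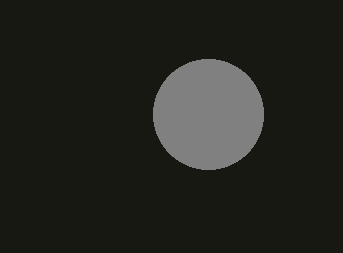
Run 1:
cx = 208
cy = 114
r = 55
fill = 'gray'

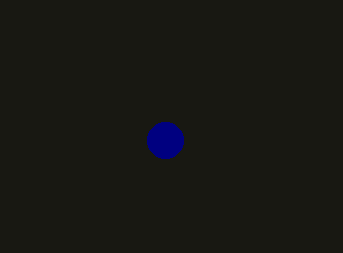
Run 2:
cx = 165
cy = 140
r = 18
fill = 'navy'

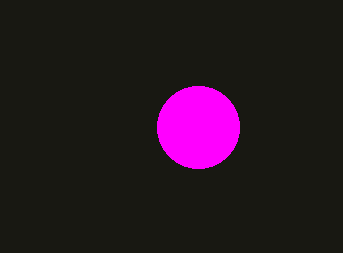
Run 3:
cx = 198; cy = 127; r = 41; fill = 'magenta'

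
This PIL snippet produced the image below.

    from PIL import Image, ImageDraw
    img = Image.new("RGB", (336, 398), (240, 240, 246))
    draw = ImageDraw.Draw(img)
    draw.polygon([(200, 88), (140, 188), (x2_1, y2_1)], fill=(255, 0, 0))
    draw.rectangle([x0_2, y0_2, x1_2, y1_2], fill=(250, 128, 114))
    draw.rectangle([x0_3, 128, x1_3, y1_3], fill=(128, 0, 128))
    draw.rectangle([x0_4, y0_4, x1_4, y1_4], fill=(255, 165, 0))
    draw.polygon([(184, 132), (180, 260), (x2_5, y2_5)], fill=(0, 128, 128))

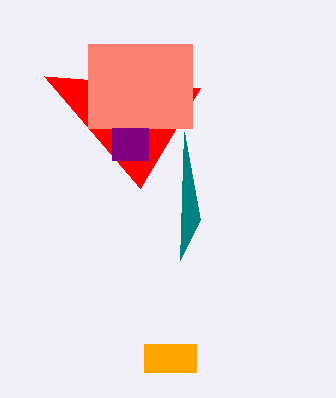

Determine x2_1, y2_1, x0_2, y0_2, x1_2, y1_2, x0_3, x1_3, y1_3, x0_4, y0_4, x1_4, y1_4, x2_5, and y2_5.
x2_1 = 44; y2_1 = 76; x0_2 = 88; y0_2 = 44; x1_2 = 192; y1_2 = 128; x0_3 = 112; x1_3 = 148; y1_3 = 160; x0_4 = 144; y0_4 = 344; x1_4 = 196; y1_4 = 372; x2_5 = 200; y2_5 = 220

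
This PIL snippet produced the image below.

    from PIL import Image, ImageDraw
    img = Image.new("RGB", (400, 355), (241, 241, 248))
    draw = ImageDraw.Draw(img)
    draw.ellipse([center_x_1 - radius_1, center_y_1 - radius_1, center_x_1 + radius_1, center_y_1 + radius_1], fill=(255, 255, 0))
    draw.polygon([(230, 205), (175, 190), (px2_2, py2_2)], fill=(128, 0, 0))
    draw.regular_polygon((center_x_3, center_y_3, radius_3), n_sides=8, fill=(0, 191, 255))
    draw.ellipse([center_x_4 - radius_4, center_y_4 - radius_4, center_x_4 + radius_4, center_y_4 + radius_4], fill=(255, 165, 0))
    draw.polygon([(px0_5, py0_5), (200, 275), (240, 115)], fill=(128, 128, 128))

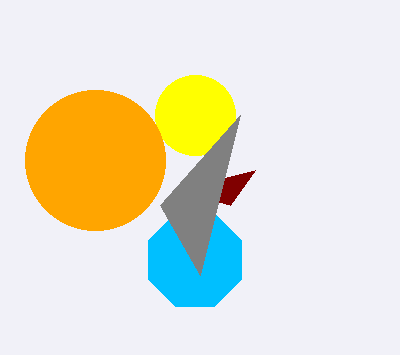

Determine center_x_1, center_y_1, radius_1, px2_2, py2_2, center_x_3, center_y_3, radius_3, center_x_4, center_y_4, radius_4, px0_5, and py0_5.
center_x_1 = 195, center_y_1 = 115, radius_1 = 40, px2_2 = 255, py2_2 = 170, center_x_3 = 195, center_y_3 = 260, radius_3 = 50, center_x_4 = 95, center_y_4 = 160, radius_4 = 70, px0_5 = 160, py0_5 = 205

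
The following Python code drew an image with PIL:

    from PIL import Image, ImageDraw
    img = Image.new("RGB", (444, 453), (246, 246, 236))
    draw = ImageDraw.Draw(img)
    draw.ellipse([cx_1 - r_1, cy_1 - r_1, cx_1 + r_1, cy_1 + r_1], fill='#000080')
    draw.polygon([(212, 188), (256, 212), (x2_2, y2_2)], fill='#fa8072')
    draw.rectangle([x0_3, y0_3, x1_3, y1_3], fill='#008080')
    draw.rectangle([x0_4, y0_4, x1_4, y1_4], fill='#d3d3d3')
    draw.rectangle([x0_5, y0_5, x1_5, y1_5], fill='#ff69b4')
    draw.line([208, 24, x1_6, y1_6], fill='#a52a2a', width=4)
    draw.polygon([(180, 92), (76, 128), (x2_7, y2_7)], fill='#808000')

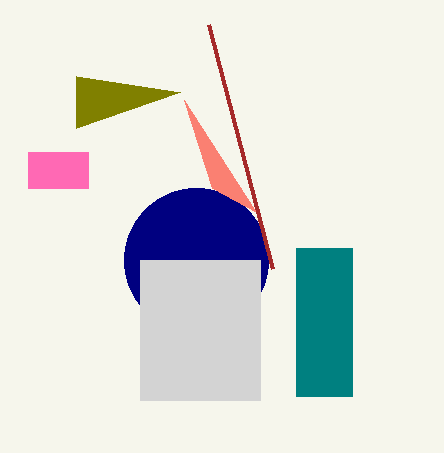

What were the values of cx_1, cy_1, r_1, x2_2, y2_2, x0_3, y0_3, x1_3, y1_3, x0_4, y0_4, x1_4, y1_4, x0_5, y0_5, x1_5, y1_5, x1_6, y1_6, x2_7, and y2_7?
cx_1 = 196; cy_1 = 260; r_1 = 72; x2_2 = 184; y2_2 = 100; x0_3 = 296; y0_3 = 248; x1_3 = 352; y1_3 = 396; x0_4 = 140; y0_4 = 260; x1_4 = 260; y1_4 = 400; x0_5 = 28; y0_5 = 152; x1_5 = 88; y1_5 = 188; x1_6 = 272; y1_6 = 268; x2_7 = 76; y2_7 = 76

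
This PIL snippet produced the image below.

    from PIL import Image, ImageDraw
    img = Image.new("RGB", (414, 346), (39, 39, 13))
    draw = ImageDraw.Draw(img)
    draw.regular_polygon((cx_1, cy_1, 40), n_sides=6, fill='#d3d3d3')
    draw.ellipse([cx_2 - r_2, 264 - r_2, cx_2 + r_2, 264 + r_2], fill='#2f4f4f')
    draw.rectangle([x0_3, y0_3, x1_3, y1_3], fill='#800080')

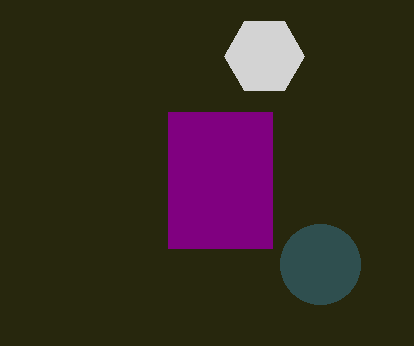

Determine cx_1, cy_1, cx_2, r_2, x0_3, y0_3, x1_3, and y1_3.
cx_1 = 264; cy_1 = 56; cx_2 = 320; r_2 = 40; x0_3 = 168; y0_3 = 112; x1_3 = 272; y1_3 = 248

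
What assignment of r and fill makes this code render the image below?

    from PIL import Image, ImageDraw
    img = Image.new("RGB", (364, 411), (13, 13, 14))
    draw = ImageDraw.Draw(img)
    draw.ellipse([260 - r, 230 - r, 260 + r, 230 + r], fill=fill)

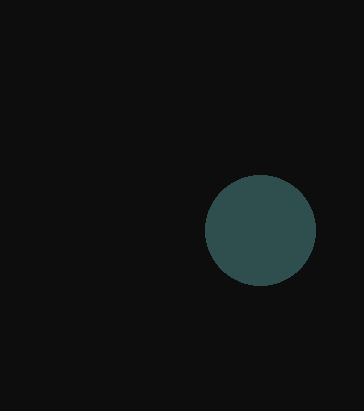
r = 55; fill = 'darkslategray'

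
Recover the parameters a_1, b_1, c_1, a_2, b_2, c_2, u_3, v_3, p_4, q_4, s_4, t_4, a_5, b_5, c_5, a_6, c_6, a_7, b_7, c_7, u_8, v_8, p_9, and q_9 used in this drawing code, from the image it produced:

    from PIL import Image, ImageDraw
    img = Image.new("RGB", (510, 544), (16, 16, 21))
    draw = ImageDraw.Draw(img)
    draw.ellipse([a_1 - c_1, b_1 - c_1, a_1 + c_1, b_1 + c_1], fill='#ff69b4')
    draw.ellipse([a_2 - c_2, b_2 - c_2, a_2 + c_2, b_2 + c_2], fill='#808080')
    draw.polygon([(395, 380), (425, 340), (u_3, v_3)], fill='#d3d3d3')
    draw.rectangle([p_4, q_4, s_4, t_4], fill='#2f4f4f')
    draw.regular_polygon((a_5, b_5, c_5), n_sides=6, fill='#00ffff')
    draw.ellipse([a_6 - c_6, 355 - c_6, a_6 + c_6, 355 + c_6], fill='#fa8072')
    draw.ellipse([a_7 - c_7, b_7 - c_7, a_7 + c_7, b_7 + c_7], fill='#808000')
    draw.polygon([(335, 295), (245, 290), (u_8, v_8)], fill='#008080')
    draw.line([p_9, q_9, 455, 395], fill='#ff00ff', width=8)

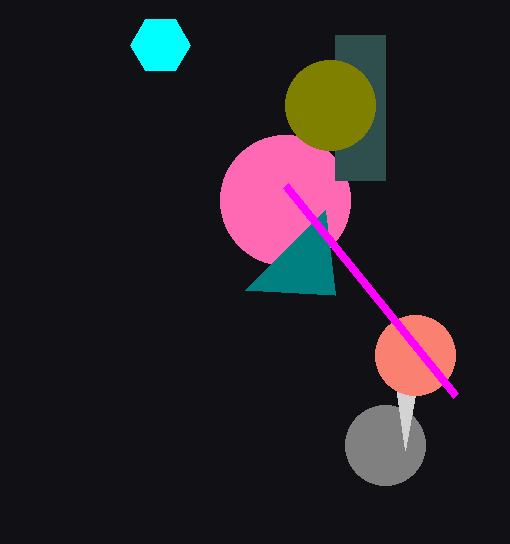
a_1 = 285; b_1 = 200; c_1 = 65; a_2 = 385; b_2 = 445; c_2 = 40; u_3 = 405; v_3 = 450; p_4 = 335; q_4 = 35; s_4 = 385; t_4 = 180; a_5 = 160; b_5 = 45; c_5 = 30; a_6 = 415; c_6 = 40; a_7 = 330; b_7 = 105; c_7 = 45; u_8 = 325; v_8 = 210; p_9 = 285; q_9 = 185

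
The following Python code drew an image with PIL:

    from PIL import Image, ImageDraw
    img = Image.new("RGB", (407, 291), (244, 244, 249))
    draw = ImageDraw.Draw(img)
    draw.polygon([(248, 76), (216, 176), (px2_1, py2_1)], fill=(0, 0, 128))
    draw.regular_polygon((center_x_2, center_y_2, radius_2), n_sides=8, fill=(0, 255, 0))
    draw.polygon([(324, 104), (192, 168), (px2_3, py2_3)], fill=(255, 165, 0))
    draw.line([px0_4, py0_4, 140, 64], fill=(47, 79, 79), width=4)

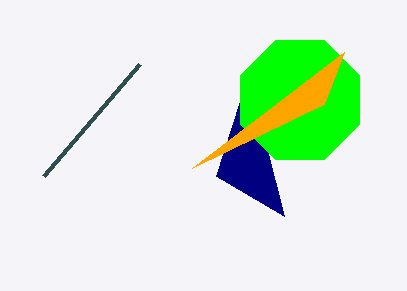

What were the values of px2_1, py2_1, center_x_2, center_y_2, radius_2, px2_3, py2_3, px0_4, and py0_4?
px2_1 = 284, py2_1 = 216, center_x_2 = 300, center_y_2 = 100, radius_2 = 64, px2_3 = 344, py2_3 = 52, px0_4 = 44, py0_4 = 176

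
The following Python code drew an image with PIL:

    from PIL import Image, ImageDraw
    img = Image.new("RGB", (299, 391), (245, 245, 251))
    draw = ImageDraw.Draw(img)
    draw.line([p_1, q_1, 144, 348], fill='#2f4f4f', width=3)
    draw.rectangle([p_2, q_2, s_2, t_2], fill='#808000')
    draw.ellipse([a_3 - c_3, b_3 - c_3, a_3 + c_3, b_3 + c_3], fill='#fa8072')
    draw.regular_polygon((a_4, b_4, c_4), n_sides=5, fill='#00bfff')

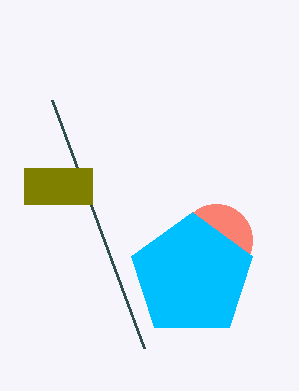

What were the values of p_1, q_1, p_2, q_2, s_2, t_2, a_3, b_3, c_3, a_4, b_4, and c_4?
p_1 = 52, q_1 = 100, p_2 = 24, q_2 = 168, s_2 = 92, t_2 = 204, a_3 = 216, b_3 = 240, c_3 = 36, a_4 = 192, b_4 = 276, c_4 = 64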